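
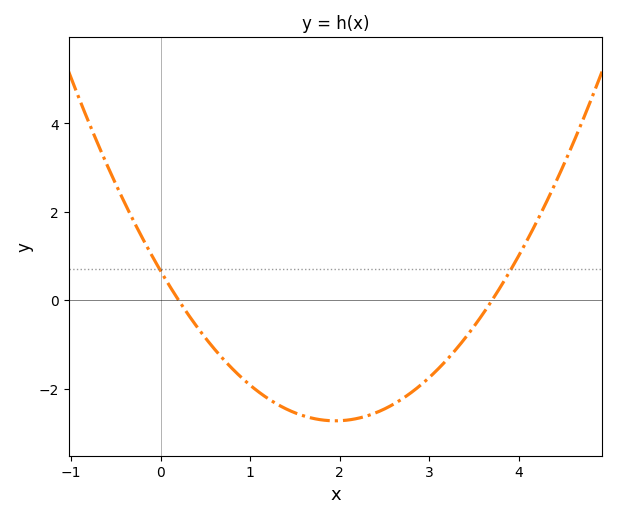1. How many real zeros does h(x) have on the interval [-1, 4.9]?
2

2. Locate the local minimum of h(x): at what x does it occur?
2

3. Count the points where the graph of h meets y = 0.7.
2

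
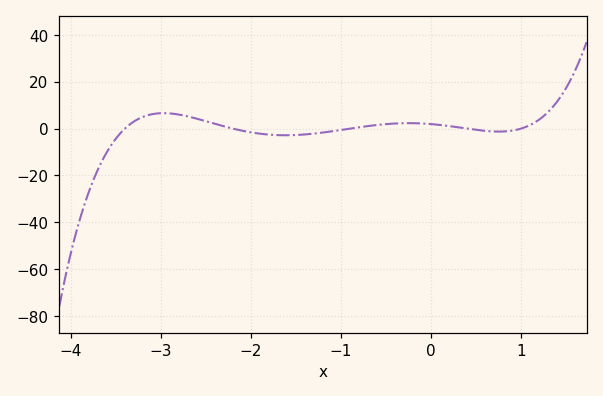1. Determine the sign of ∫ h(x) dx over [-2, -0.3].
negative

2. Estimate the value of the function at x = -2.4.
2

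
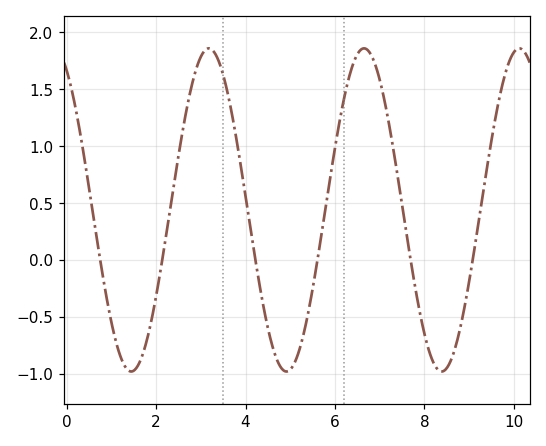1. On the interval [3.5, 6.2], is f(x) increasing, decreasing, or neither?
neither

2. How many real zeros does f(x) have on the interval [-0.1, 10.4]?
6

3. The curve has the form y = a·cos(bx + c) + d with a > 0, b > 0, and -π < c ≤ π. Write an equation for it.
y = 1.42cos(1.8x + 0.53) + 0.44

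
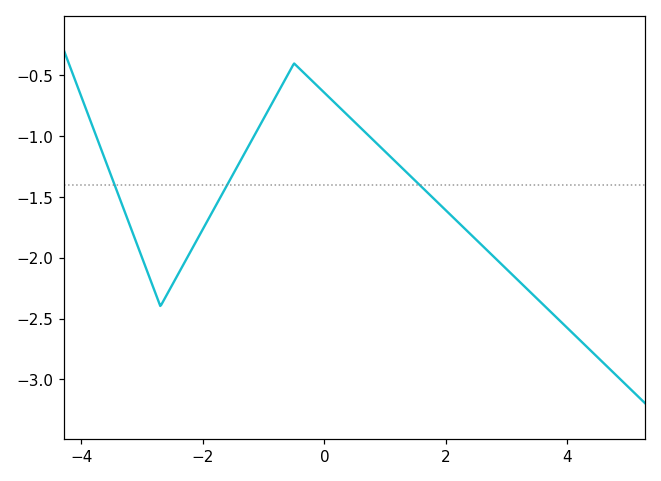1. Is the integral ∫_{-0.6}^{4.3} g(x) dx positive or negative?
negative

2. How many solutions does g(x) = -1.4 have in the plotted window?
3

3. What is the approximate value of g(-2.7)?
-2.4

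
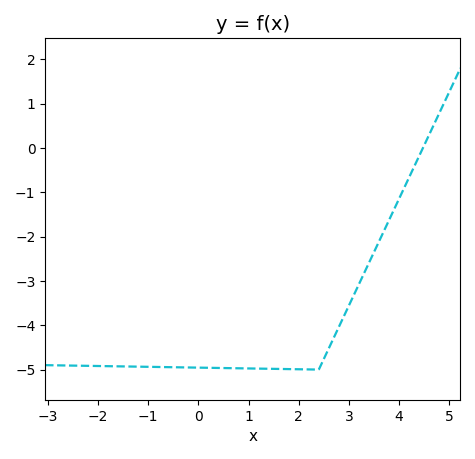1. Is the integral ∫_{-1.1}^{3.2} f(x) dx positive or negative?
negative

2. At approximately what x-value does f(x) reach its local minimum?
2.4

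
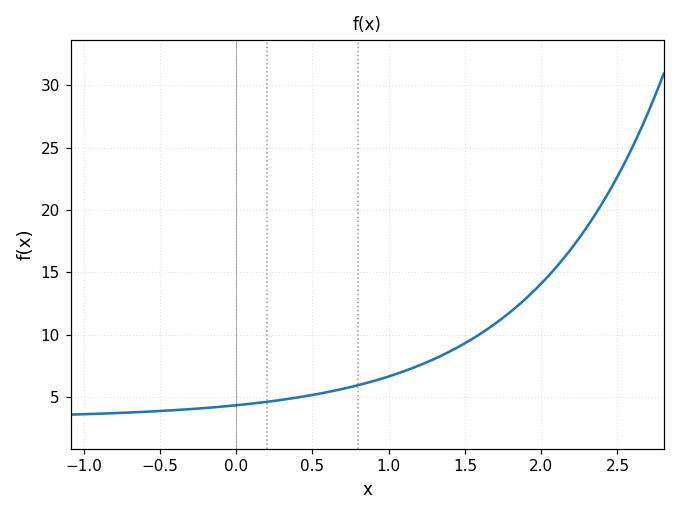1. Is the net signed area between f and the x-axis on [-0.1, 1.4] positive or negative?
positive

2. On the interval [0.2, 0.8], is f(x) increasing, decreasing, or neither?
increasing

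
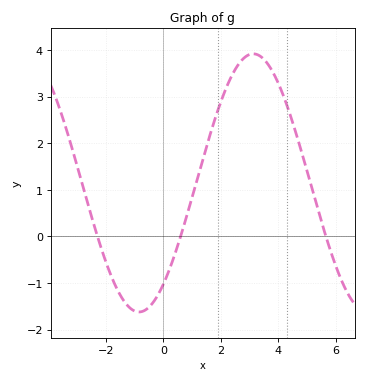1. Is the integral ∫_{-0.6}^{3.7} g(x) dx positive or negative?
positive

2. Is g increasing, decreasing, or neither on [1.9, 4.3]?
neither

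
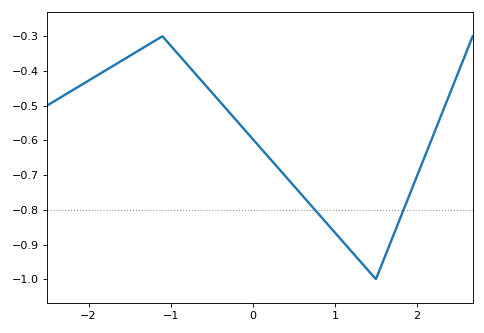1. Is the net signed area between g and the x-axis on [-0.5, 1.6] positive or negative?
negative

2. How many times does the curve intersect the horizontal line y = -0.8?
2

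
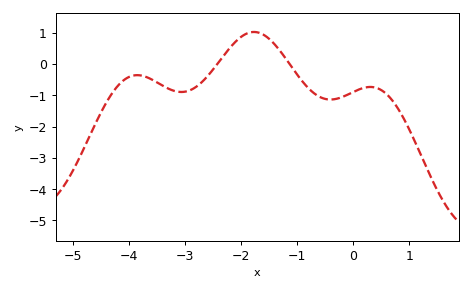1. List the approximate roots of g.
-2.43, -1.14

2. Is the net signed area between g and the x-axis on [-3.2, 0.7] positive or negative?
negative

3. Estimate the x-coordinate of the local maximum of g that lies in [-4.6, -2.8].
-3.86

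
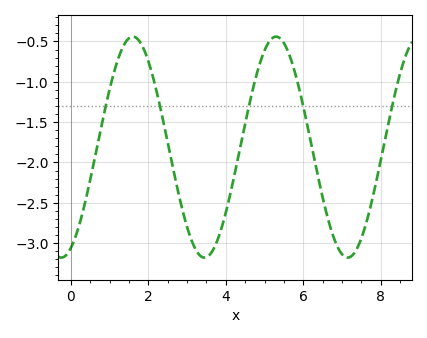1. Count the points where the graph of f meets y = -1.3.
5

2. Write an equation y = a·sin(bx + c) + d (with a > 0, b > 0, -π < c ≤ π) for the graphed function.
y = 1.37sin(1.7x - 1.2) - 1.81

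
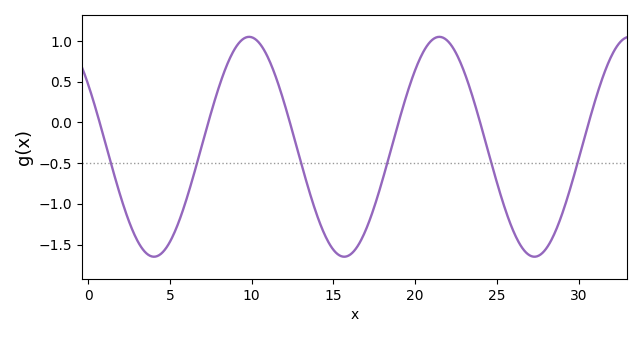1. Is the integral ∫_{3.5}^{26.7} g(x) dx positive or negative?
negative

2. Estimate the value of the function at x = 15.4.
-1.65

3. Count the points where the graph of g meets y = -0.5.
6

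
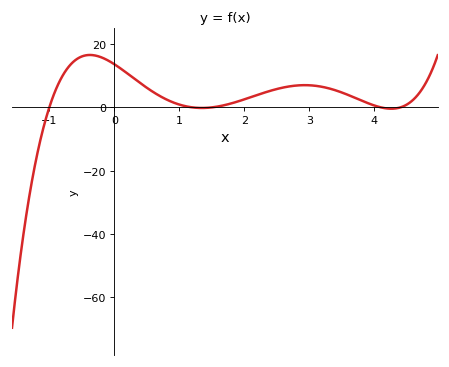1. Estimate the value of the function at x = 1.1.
0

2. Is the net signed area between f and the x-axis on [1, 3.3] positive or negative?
positive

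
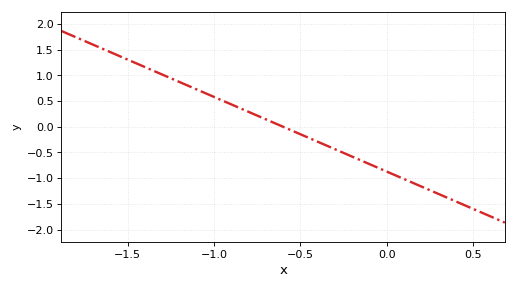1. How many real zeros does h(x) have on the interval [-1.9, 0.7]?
1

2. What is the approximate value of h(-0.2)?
-0.58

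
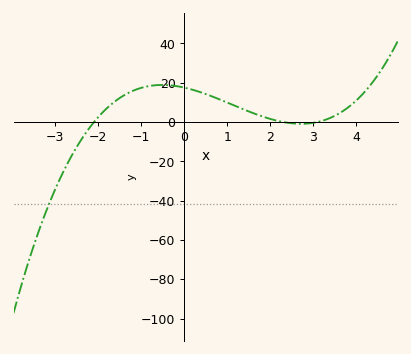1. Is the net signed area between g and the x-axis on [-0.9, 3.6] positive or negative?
positive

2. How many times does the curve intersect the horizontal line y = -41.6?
1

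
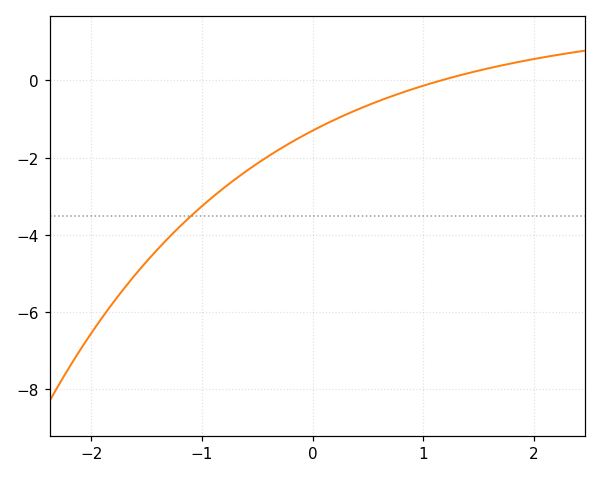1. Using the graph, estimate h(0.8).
-0.4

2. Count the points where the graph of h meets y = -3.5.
1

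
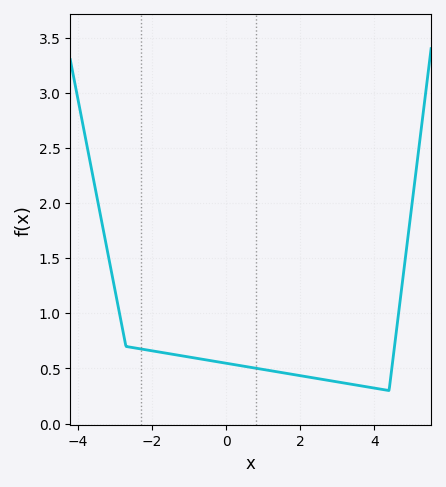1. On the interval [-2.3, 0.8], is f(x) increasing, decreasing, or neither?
decreasing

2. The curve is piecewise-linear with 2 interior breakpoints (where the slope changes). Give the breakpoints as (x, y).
(-2.7, 0.7); (4.4, 0.3)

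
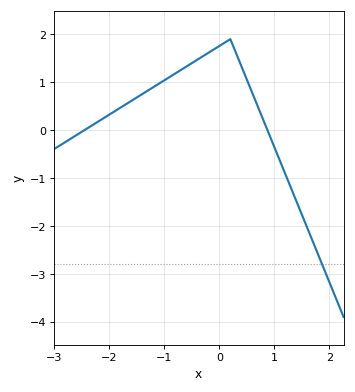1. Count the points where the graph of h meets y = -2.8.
1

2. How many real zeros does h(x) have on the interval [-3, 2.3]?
2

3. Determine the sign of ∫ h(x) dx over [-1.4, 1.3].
positive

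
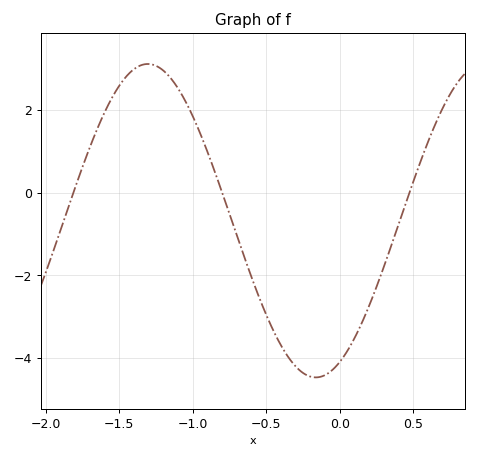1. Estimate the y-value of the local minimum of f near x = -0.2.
-4.47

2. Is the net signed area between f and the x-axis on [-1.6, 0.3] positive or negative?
negative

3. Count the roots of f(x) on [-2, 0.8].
3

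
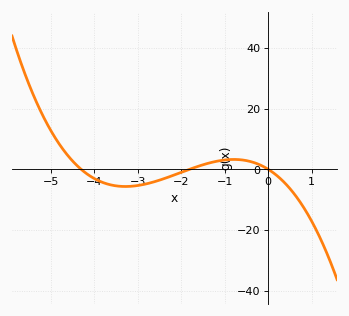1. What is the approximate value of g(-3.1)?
-5.56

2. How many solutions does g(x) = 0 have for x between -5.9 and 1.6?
3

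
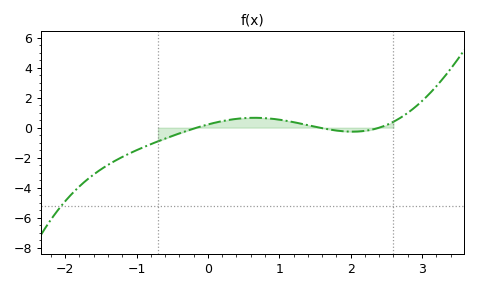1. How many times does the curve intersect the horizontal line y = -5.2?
1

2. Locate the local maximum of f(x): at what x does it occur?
0.7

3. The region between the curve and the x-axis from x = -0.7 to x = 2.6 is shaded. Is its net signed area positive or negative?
positive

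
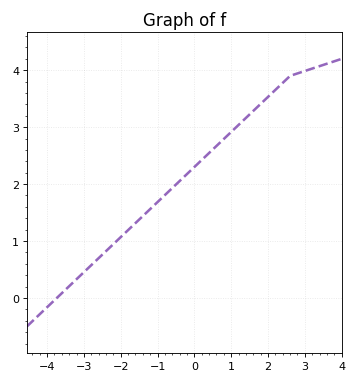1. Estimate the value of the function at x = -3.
0.454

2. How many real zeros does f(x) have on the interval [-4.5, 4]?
1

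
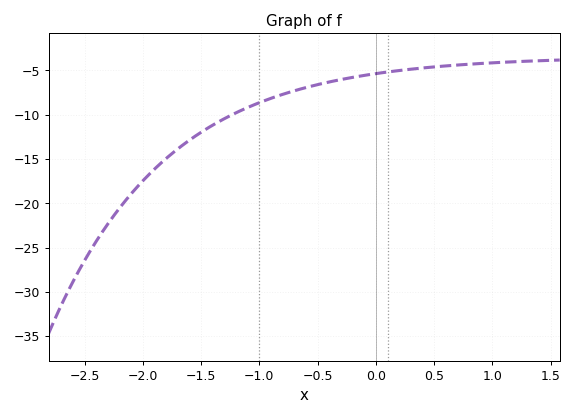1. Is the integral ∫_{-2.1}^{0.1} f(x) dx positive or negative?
negative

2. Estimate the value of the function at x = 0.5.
-4.6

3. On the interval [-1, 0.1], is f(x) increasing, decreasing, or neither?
increasing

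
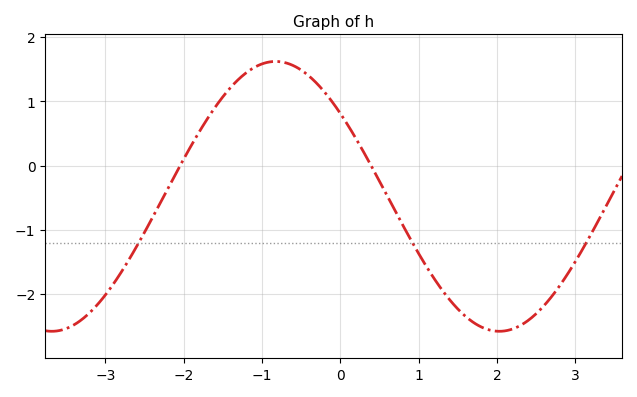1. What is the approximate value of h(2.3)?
-2.5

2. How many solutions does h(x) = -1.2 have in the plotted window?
3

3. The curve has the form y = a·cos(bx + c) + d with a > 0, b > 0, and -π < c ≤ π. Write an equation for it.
y = 2.1cos(1.1x + 0.91) - 0.48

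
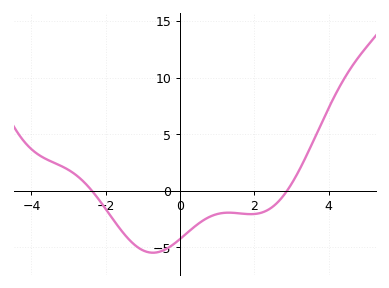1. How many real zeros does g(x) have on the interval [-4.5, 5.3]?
2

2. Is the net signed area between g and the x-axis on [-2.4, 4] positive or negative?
negative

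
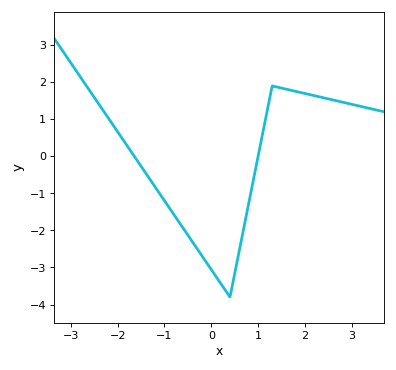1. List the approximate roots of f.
-1.6, 1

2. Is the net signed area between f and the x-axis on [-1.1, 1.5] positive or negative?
negative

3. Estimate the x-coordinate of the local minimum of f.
0.4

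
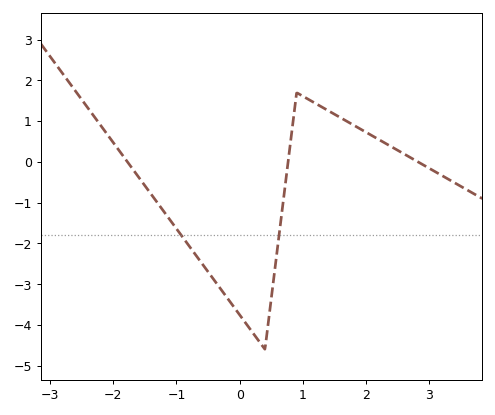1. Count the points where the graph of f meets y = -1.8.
2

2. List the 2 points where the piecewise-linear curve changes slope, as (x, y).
(0.4, -4.6); (0.9, 1.7)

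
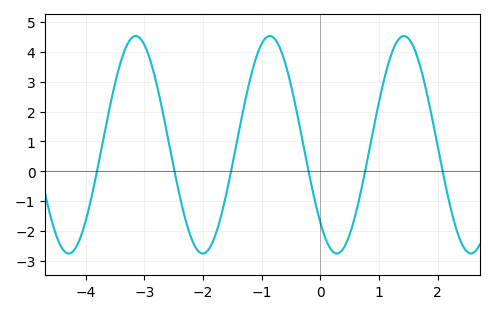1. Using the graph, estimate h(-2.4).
-0.801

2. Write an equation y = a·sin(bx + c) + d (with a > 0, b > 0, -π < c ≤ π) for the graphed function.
y = 3.64sin(2.75x - 2.34) + 0.89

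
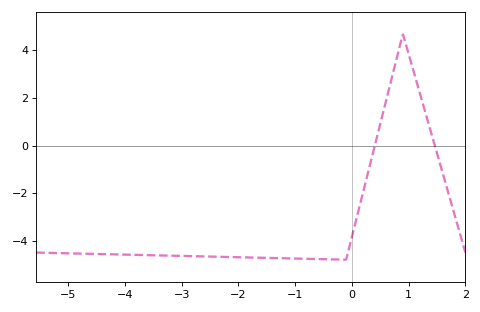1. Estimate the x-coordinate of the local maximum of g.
1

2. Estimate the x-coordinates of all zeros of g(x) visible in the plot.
0.4, 1.4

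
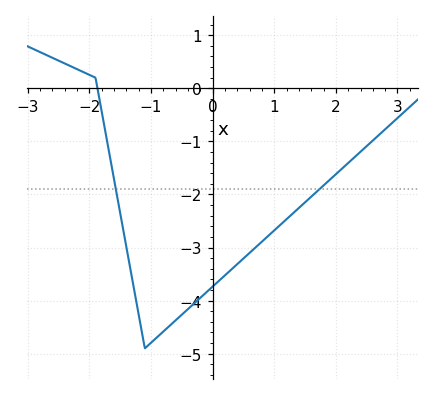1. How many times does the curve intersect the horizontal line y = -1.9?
2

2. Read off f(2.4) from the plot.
-1.2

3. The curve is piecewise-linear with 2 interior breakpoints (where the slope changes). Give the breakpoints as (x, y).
(-1.9, 0.2); (-1.1, -4.9)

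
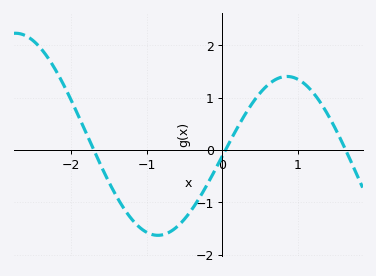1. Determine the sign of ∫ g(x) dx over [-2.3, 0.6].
negative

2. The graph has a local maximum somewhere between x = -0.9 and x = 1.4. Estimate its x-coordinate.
0.853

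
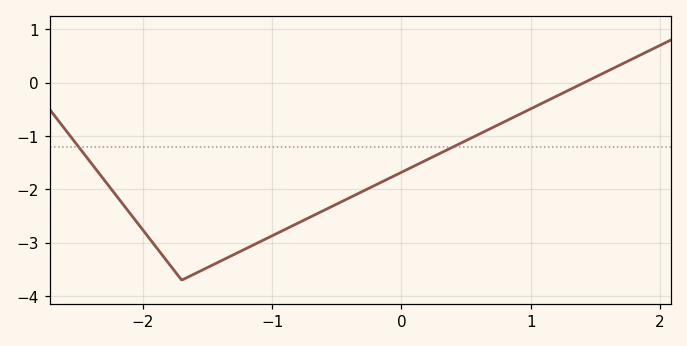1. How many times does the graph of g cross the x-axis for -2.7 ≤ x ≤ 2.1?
1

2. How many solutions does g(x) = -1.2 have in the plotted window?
2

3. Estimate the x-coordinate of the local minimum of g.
-1.7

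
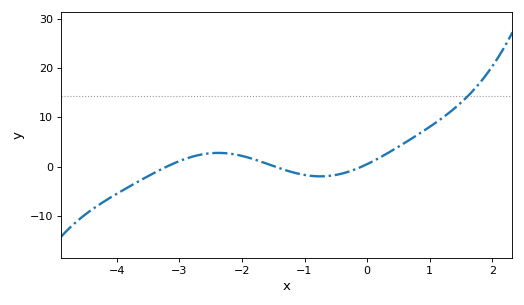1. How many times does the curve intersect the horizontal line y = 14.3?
1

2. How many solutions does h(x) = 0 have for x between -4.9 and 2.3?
3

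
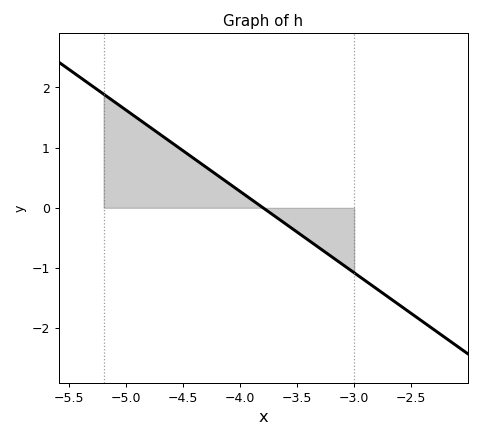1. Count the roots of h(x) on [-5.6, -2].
1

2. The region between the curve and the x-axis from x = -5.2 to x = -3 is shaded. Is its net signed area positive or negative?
positive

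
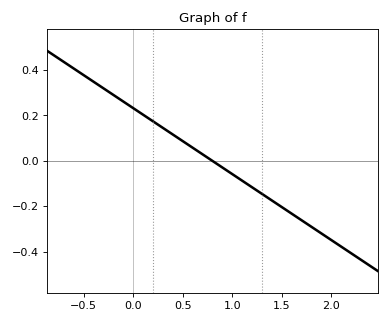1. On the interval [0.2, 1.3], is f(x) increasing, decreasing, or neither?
decreasing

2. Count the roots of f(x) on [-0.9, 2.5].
1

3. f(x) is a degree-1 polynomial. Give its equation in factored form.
y = -0.29(x - 0.8)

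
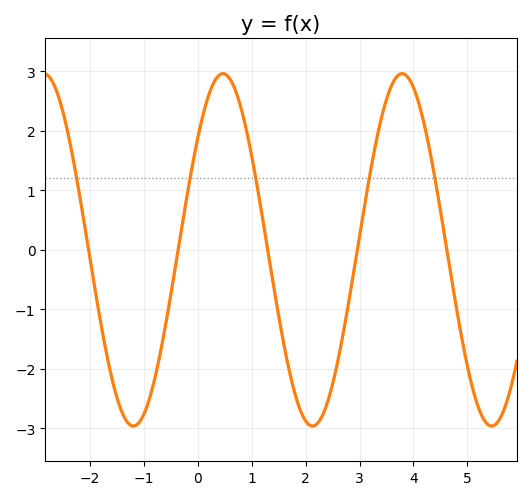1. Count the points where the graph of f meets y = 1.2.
5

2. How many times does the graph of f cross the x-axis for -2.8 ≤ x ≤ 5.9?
5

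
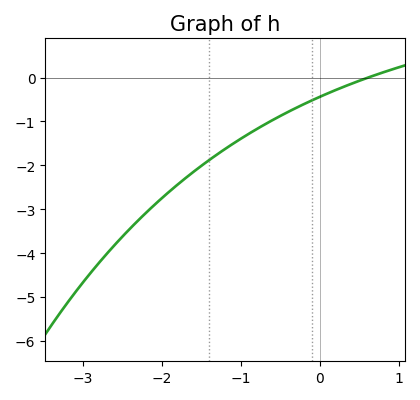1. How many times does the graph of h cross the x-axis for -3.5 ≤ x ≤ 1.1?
1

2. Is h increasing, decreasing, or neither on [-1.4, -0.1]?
increasing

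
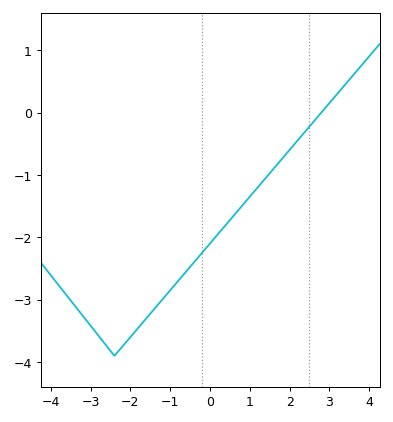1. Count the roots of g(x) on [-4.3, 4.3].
1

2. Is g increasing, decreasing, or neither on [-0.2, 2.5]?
increasing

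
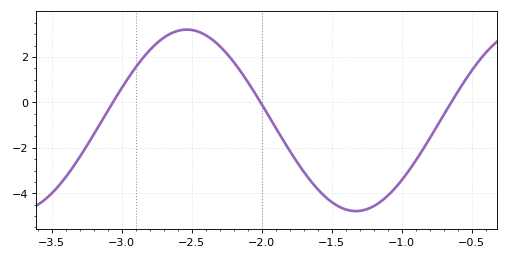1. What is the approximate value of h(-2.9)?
1.54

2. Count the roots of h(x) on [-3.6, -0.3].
3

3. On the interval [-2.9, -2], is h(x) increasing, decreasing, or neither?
neither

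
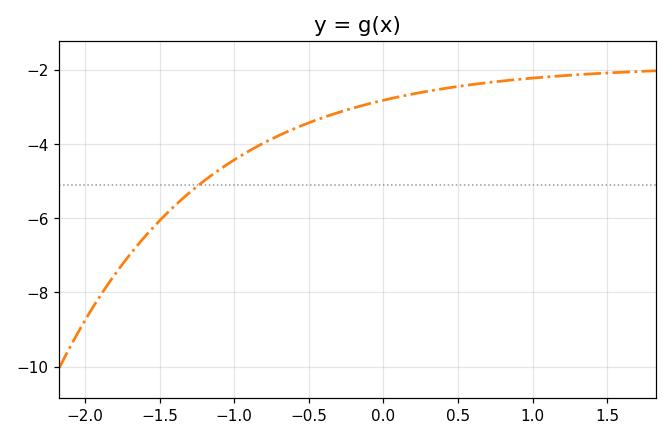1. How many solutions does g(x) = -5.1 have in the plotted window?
1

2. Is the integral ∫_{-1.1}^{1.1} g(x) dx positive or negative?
negative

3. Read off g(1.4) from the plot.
-2.2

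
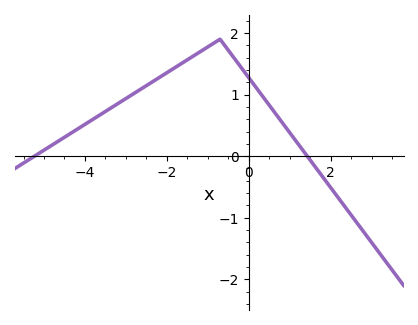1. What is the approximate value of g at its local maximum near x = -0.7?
1.9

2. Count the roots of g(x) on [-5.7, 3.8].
2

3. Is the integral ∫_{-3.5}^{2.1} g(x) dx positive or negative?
positive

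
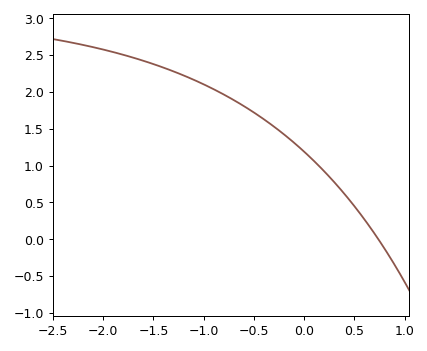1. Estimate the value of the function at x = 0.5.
0.45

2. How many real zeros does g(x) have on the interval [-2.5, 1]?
1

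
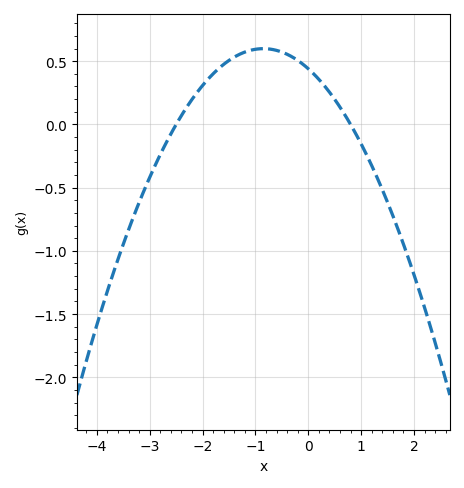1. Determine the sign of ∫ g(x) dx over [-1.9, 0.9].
positive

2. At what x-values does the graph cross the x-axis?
-2.5, 0.8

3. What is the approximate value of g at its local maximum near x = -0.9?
0.599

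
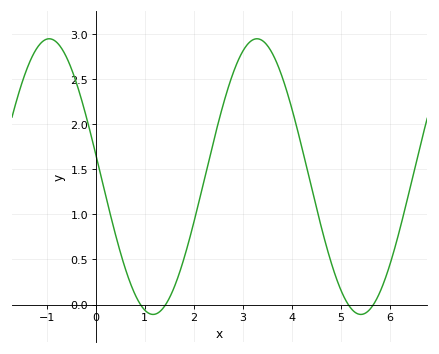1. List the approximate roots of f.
0.911, 1.43, 5.16, 5.67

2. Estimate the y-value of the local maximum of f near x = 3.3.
2.95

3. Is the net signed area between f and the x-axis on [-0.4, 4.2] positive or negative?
positive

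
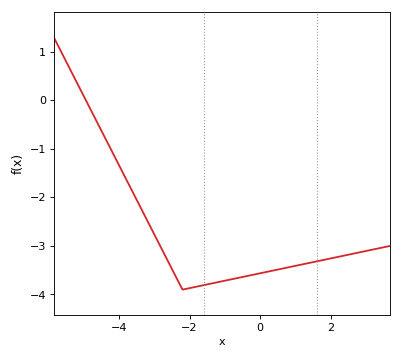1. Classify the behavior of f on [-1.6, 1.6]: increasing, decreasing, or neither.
increasing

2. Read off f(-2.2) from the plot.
-3.9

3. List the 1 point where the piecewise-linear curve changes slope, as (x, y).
(-2.2, -3.9)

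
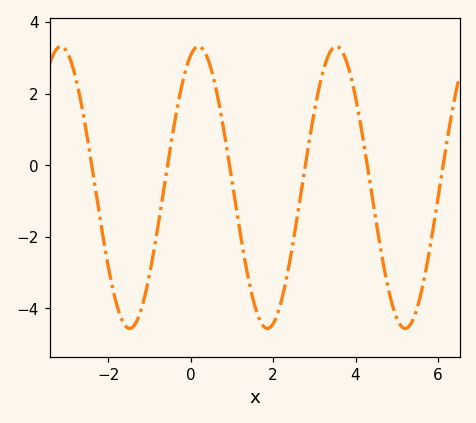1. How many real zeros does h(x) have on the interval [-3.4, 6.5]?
6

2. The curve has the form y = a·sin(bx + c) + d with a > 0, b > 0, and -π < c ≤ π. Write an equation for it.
y = 3.94sin(1.88x + 1.21) - 0.62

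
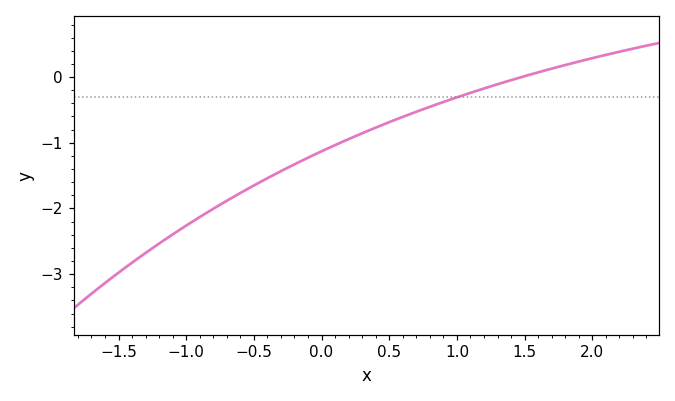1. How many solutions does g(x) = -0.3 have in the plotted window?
1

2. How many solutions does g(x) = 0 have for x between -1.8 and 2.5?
1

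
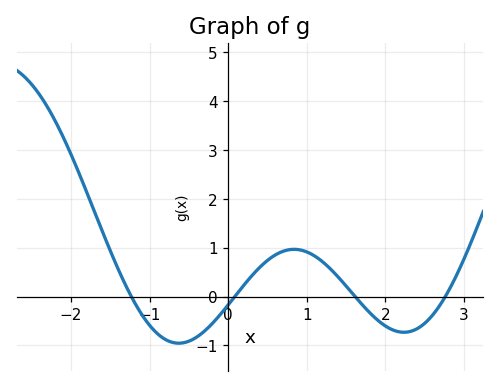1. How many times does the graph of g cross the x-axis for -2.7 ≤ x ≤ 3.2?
4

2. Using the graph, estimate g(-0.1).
-0.365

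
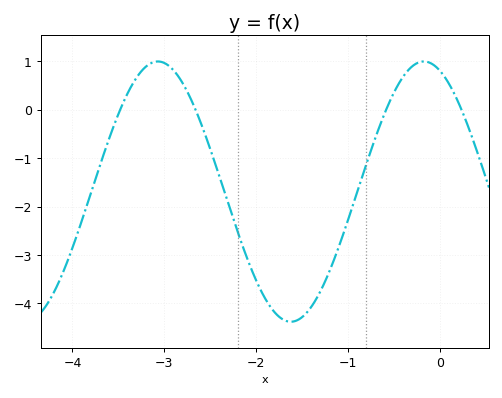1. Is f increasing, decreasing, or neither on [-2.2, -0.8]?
neither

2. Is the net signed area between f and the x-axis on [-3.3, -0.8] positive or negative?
negative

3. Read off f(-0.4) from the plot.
0.685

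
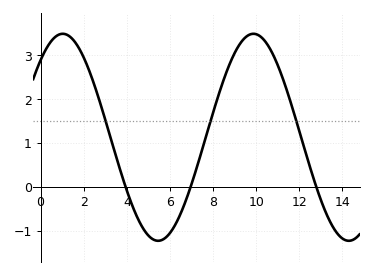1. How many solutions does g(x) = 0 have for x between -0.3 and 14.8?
3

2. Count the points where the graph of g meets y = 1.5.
3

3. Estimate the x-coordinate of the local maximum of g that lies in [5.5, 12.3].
9.8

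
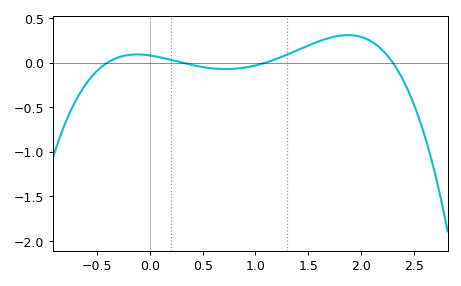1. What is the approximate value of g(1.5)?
0.2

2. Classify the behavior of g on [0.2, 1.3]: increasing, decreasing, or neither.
neither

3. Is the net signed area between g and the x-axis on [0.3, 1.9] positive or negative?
positive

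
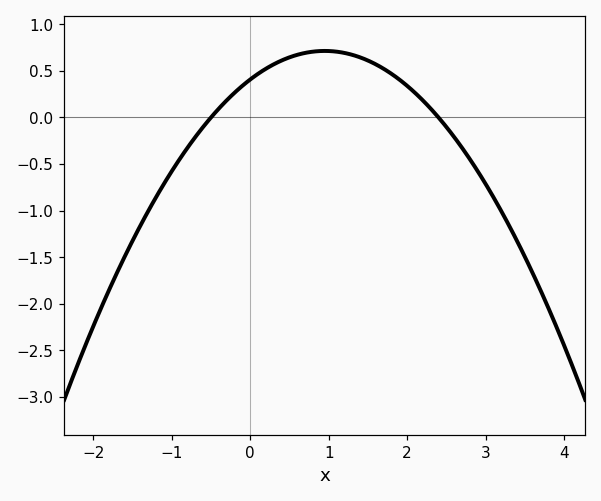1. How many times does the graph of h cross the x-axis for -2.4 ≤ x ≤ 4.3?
2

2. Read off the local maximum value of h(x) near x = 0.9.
0.715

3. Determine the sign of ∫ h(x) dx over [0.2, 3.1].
positive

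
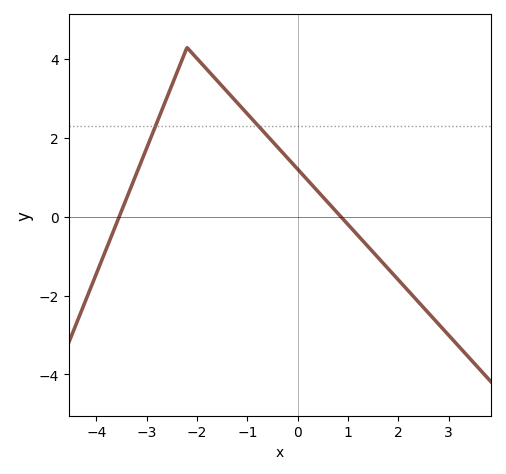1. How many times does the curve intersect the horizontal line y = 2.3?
2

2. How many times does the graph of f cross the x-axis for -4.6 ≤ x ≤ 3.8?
2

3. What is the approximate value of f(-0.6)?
2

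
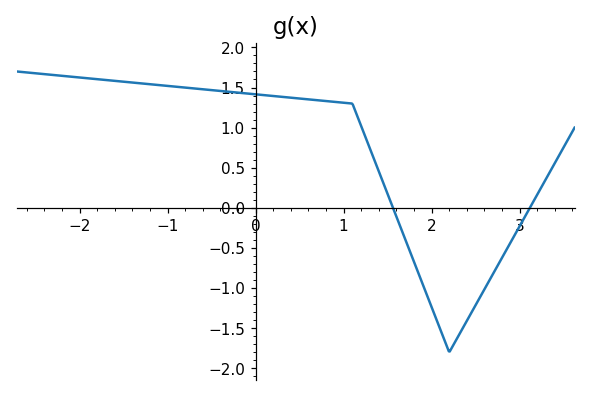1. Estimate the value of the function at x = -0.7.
1.49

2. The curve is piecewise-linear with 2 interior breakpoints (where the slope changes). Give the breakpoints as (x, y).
(1.1, 1.3); (2.2, -1.8)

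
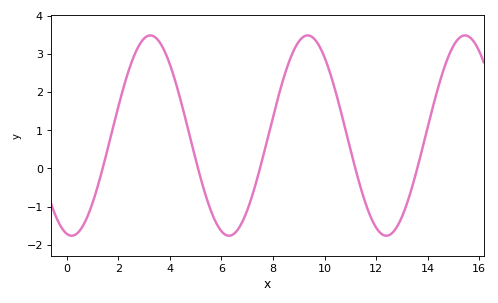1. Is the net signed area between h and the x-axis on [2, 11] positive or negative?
positive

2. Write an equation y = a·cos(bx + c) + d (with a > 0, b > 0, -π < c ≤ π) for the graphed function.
y = 2.62cos(1.03x + 2.94) + 0.86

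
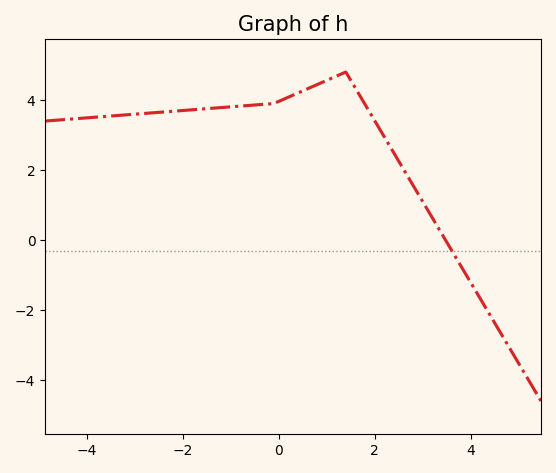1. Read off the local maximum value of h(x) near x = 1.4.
4.8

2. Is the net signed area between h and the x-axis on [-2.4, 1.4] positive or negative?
positive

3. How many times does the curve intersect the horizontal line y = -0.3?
1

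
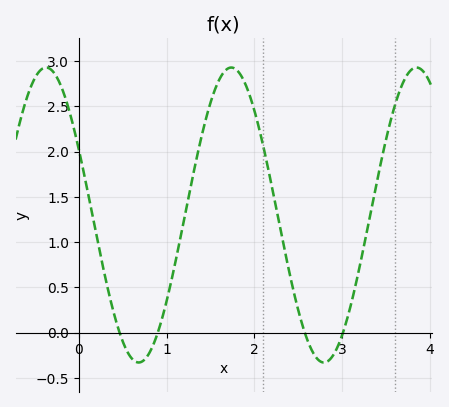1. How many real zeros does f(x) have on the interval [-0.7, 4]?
4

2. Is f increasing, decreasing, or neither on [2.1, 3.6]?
neither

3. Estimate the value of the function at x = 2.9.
-0.25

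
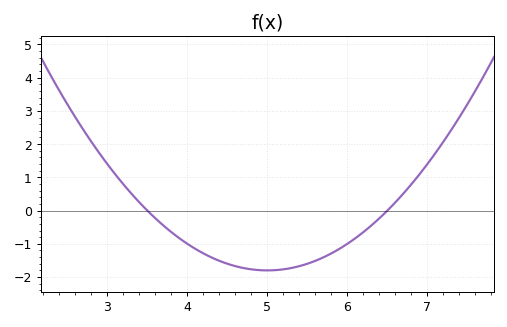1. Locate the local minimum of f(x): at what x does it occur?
5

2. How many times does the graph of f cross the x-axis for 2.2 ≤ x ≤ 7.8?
2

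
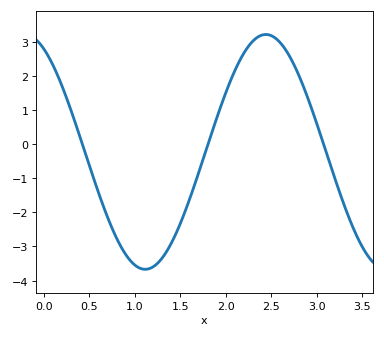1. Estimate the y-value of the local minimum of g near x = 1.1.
-3.7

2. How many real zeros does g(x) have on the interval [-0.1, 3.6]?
3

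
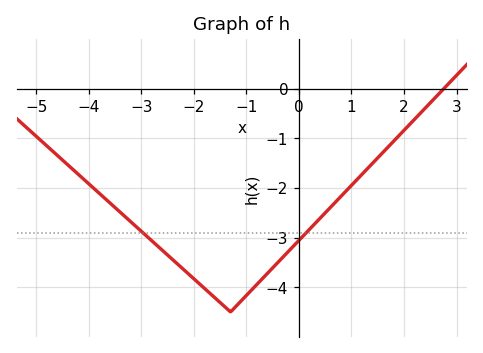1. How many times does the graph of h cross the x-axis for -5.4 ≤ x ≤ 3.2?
1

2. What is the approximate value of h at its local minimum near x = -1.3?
-4.5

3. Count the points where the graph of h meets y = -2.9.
2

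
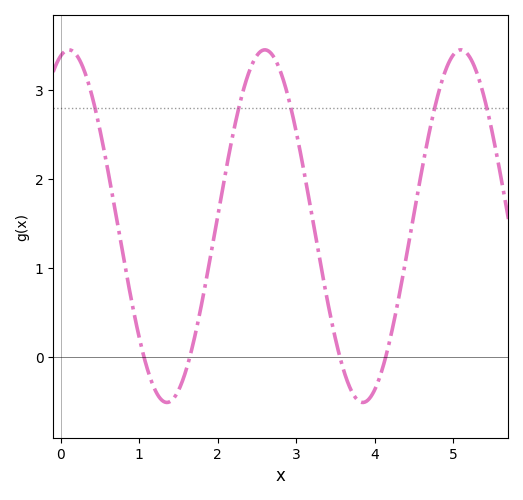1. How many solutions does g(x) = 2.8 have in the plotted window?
5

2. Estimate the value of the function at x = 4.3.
0.6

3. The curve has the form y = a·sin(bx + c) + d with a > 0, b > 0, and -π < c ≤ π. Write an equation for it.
y = 1.98sin(2.5x + 1.3) + 1.47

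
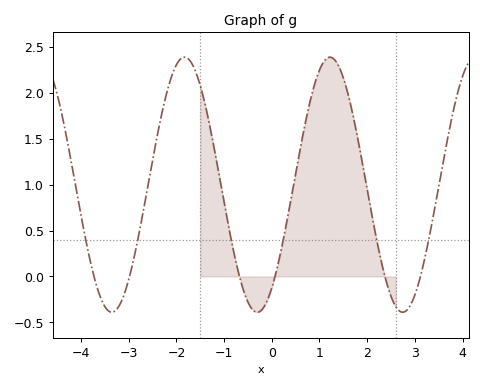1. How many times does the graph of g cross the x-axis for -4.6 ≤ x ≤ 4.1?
6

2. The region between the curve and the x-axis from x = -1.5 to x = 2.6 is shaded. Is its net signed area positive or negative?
positive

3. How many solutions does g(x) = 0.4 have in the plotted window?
6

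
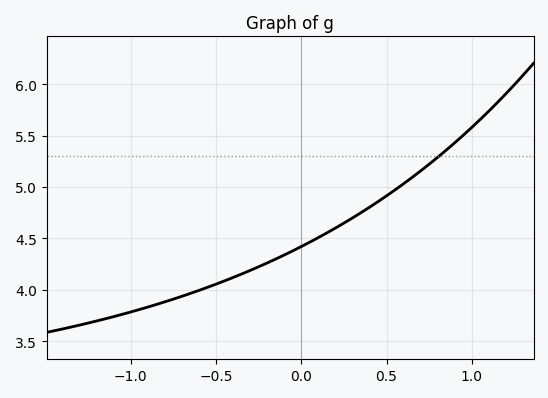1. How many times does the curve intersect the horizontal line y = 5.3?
1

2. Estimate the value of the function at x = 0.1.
4.51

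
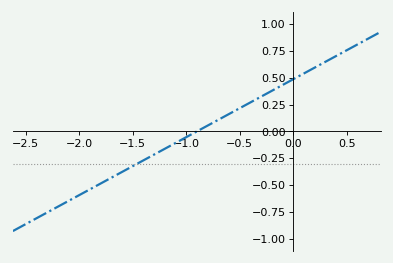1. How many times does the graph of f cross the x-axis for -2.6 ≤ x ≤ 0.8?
1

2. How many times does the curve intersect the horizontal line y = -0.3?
1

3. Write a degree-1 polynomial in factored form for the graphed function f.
y = 0.54(x + 0.9)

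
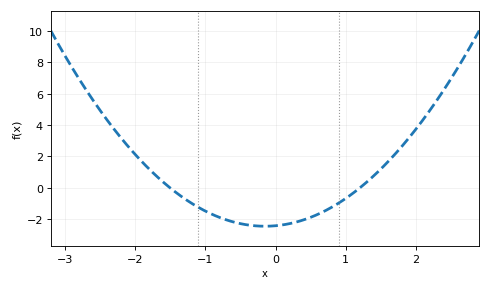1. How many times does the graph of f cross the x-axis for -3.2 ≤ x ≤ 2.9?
2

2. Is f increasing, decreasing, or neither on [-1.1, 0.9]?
neither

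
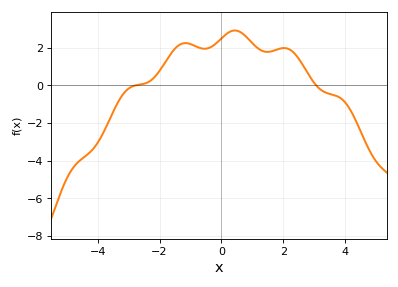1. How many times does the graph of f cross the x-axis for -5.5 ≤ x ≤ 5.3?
2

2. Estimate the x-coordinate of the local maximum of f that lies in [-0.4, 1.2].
0.4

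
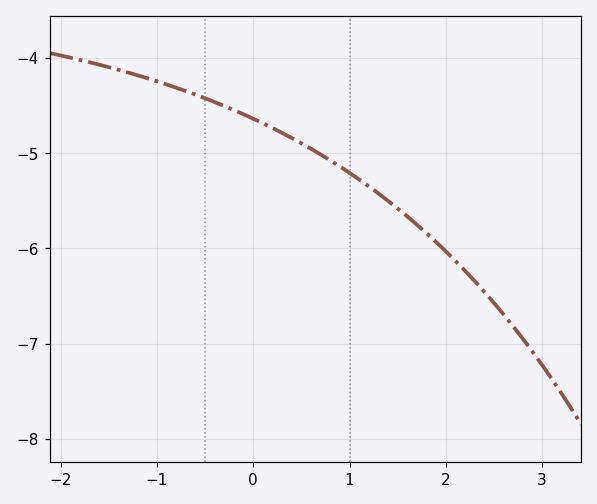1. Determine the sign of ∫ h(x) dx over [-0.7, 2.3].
negative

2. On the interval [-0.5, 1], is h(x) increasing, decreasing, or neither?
decreasing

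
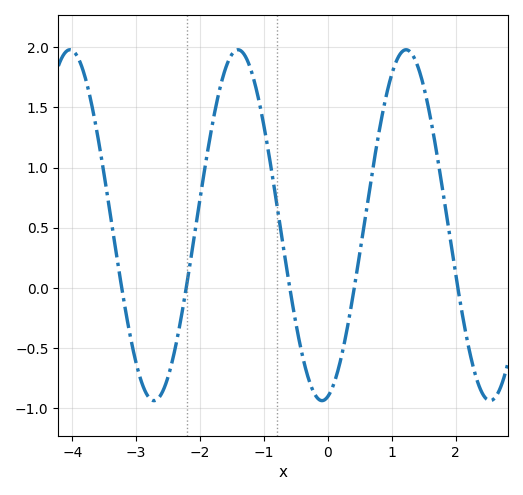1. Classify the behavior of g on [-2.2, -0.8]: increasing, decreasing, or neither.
neither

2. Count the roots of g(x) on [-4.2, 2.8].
5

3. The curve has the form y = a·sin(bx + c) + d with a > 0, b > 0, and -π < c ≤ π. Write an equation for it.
y = 1.46sin(2.39x - 1.35) + 0.52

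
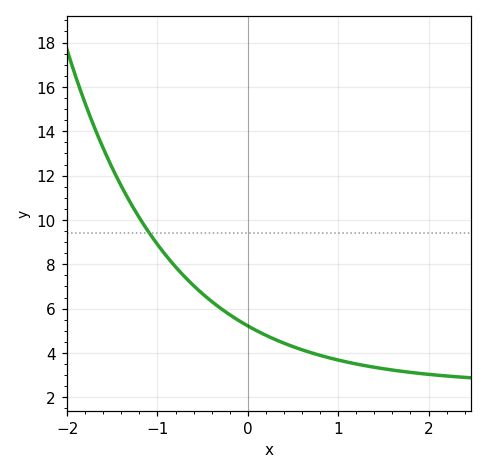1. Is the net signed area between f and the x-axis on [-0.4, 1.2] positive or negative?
positive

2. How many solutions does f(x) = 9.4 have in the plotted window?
1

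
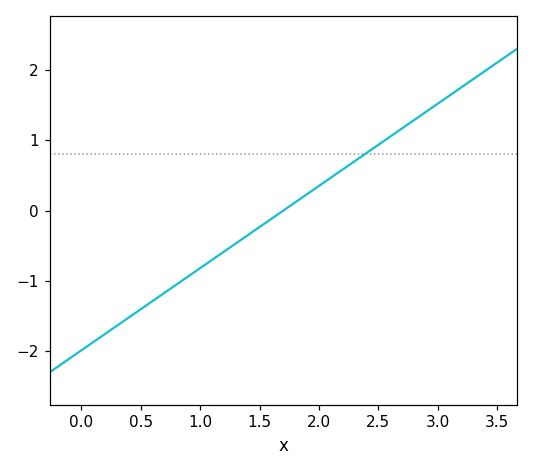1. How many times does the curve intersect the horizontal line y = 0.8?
1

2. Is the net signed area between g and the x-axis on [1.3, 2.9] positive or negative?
positive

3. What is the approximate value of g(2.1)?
0.5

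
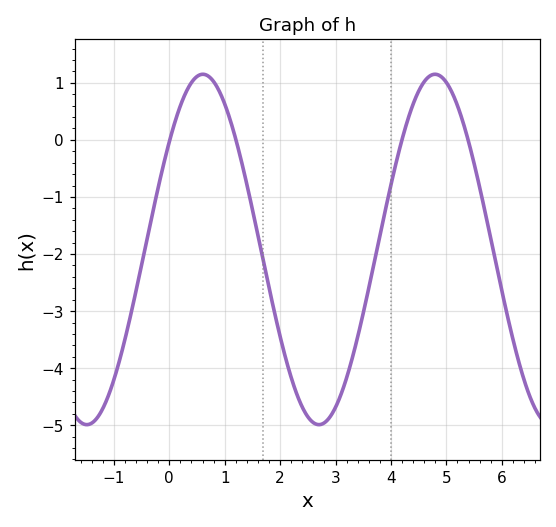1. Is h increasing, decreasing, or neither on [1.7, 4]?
neither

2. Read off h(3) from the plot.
-4.69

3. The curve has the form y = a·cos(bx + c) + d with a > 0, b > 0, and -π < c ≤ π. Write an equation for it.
y = 3.07cos(1.5x - 0.91) - 1.92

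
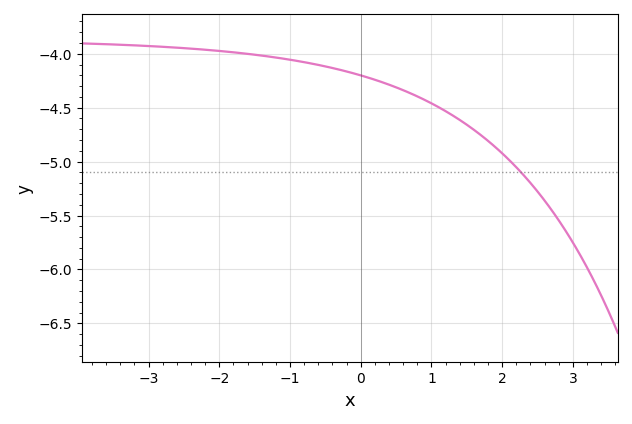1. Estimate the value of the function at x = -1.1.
-4.05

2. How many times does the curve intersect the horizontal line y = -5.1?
1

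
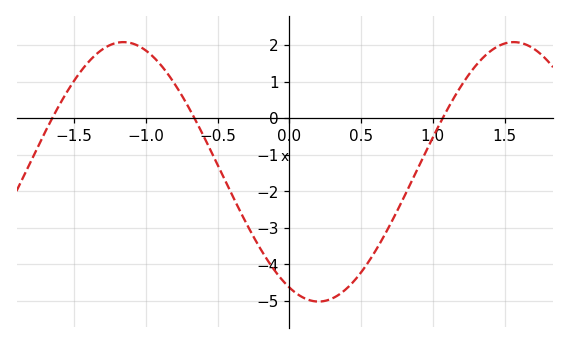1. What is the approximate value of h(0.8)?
-2.2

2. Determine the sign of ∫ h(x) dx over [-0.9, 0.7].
negative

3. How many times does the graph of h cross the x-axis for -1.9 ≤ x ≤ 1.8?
3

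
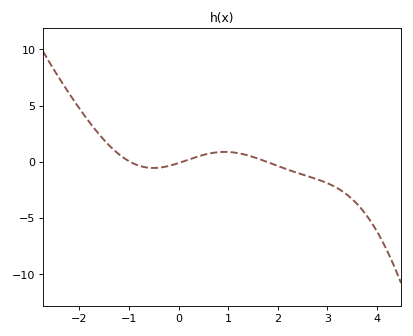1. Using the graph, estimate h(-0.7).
-0.5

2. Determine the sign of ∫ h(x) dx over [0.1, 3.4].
negative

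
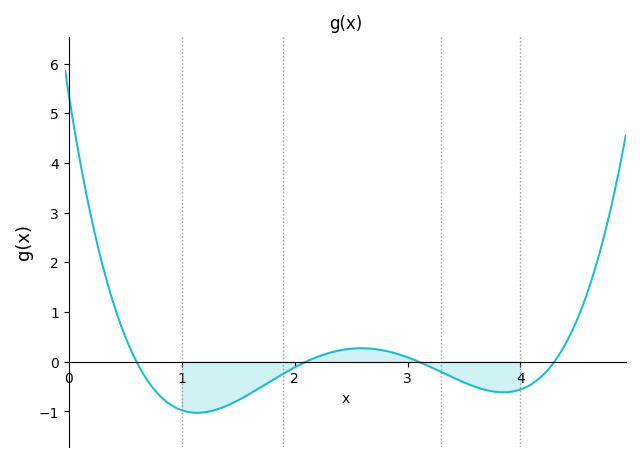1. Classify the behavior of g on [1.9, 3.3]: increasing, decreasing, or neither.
neither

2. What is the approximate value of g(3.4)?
-0.3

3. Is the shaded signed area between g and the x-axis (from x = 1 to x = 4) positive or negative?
negative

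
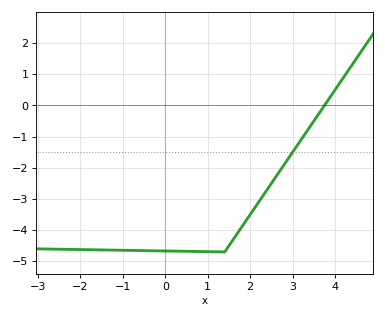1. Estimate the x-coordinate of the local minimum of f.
1.4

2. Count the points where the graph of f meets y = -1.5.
1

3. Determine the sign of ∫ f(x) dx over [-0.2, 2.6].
negative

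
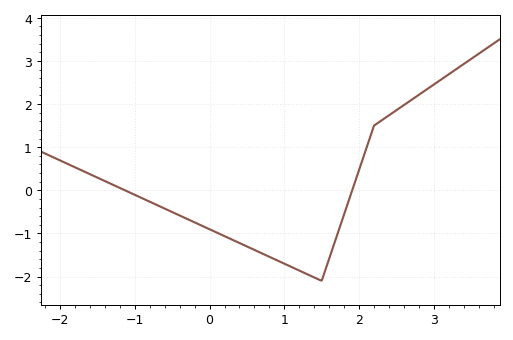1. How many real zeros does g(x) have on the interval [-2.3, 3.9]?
2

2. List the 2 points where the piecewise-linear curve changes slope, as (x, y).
(1.5, -2.1); (2.2, 1.5)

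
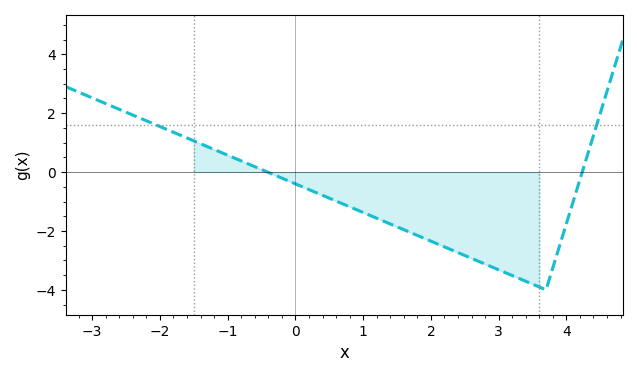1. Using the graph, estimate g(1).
-1.4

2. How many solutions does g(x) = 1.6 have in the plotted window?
2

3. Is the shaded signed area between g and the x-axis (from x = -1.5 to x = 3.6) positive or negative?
negative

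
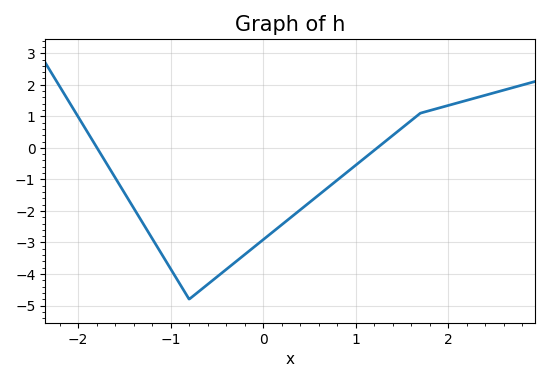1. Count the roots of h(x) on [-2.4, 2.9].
2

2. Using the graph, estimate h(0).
-2.9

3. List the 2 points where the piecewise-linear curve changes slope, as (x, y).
(-0.8, -4.8); (1.7, 1.1)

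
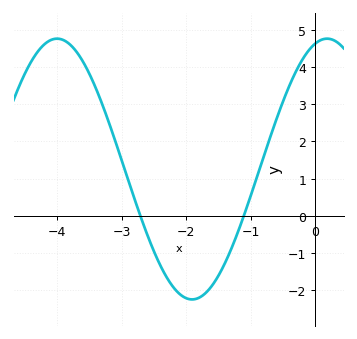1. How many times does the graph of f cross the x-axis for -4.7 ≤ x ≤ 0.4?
2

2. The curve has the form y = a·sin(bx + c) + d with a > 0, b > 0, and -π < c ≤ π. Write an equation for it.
y = 3.5sin(1.5x + 1.3) + 1.26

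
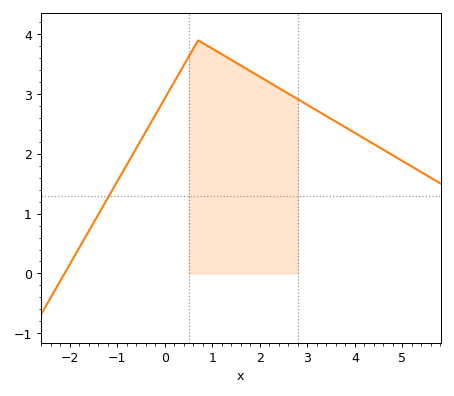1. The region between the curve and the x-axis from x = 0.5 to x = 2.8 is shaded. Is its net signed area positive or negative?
positive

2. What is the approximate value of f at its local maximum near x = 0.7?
3.9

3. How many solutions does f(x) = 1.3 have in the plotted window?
1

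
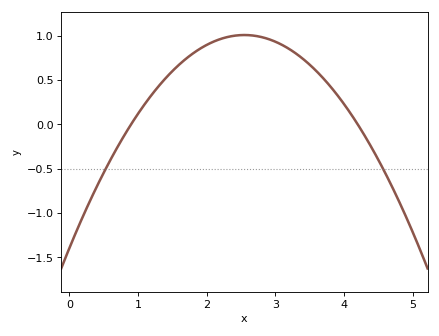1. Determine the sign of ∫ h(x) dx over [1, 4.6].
positive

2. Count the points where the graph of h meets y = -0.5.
2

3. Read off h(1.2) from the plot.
0.333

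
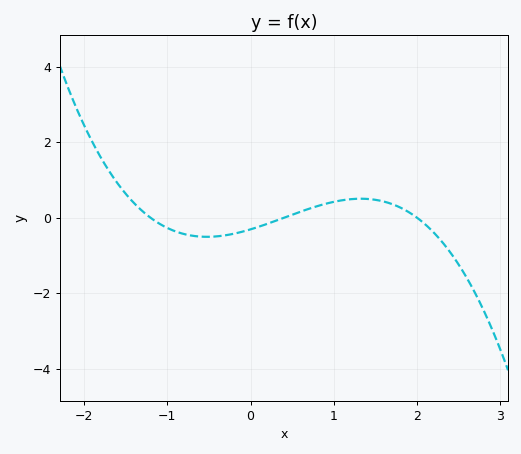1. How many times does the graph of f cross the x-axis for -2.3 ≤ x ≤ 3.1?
3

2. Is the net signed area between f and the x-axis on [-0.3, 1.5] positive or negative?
positive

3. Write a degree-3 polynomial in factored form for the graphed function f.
y = -0.32(x + 1.2)(x - 0.4)(x - 2)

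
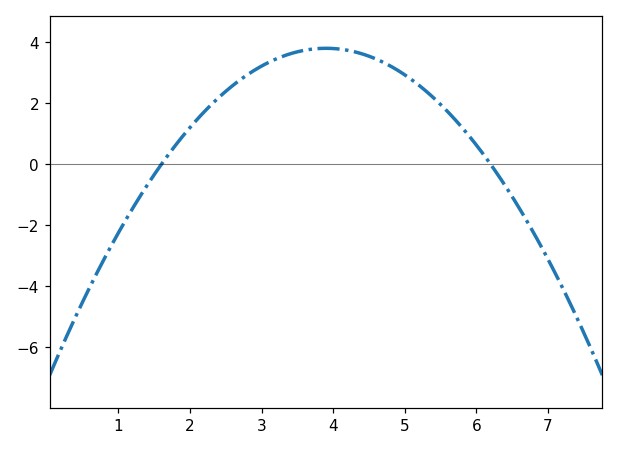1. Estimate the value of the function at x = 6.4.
-0.6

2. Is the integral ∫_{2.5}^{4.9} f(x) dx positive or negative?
positive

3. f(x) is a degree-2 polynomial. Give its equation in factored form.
y = -0.72(x - 1.6)(x - 6.2)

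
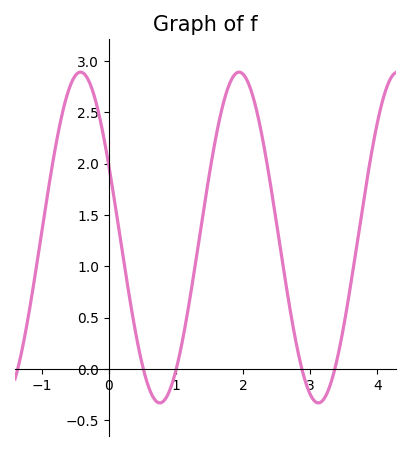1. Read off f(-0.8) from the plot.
2.14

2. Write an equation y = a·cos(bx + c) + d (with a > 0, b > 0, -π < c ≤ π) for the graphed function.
y = 1.61cos(2.66x + 1.12) + 1.28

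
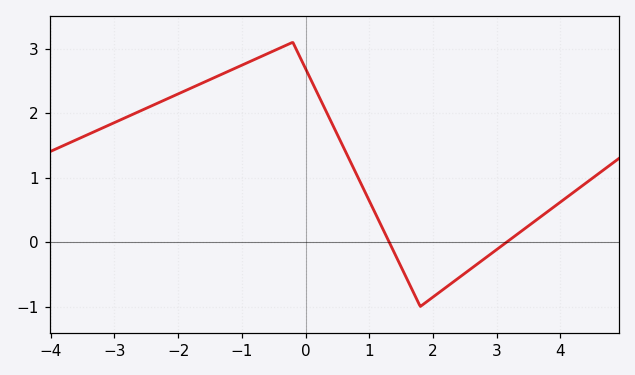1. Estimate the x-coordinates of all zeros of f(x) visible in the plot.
1.31, 3.16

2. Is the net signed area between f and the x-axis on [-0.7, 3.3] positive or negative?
positive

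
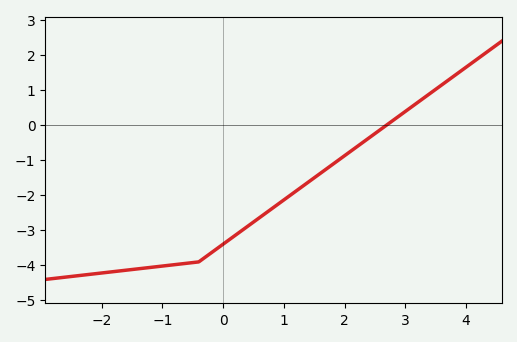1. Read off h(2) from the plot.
-0.87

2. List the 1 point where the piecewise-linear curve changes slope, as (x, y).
(-0.4, -3.9)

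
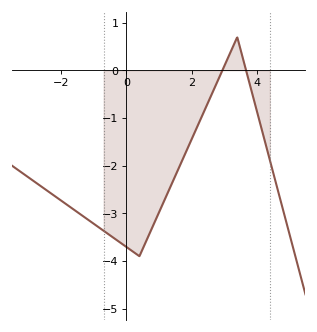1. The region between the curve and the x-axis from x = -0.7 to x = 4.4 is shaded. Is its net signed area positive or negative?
negative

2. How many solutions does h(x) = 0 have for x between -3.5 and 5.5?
2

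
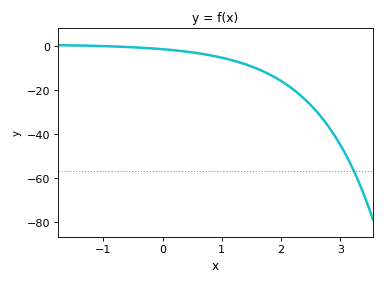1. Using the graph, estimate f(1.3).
-7.3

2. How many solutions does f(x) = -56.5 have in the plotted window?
1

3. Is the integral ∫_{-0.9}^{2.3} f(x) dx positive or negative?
negative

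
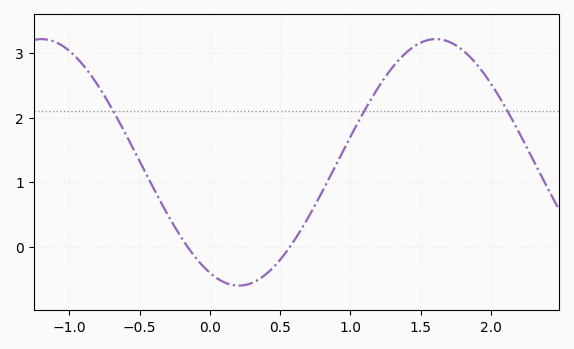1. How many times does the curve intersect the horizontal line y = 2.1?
3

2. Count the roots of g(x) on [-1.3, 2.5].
2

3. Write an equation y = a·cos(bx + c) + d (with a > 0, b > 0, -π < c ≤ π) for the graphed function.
y = 1.91cos(2.2x + 2.7) + 1.31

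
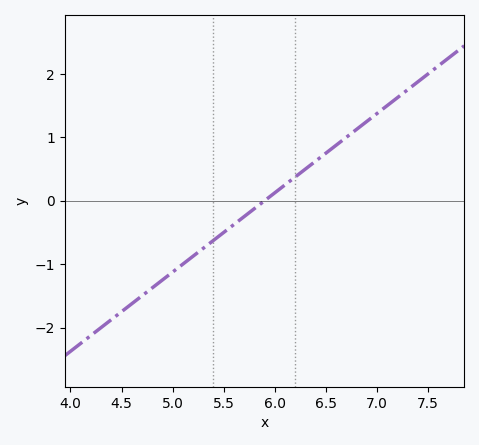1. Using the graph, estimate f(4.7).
-1.5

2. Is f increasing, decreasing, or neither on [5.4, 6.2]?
increasing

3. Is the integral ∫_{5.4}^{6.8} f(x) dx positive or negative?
positive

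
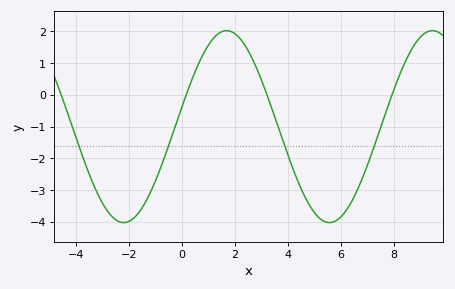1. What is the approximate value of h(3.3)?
-0.2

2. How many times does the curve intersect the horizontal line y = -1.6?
4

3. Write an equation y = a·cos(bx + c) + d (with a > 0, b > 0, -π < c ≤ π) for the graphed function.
y = 3.02cos(0.81x - 1.4) - 1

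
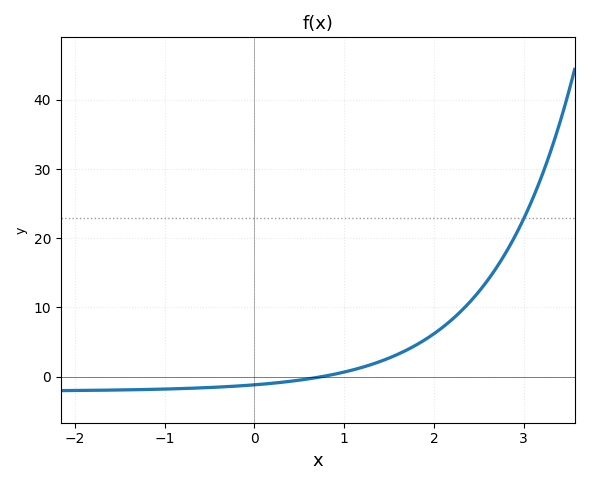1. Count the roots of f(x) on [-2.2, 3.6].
1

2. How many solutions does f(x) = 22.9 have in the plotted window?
1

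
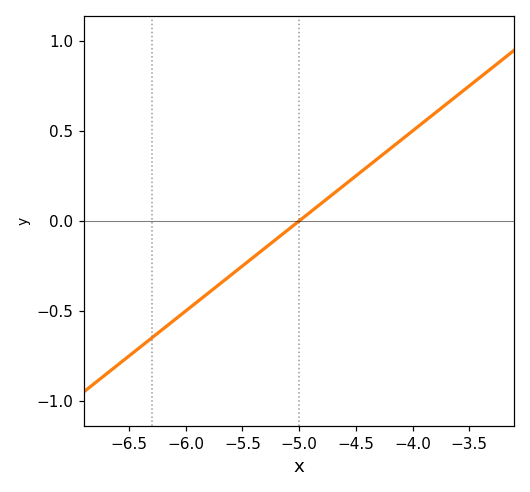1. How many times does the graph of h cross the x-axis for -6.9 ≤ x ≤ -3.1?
1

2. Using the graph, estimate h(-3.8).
0.6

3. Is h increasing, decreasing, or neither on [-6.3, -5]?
increasing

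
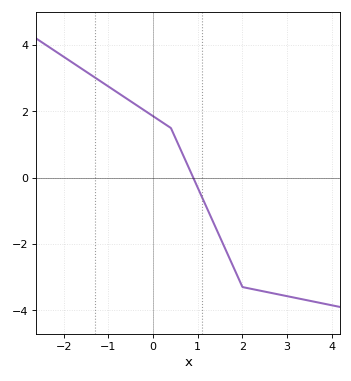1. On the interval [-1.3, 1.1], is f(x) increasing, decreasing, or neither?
decreasing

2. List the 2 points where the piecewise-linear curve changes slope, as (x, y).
(0.4, 1.5); (2, -3.3)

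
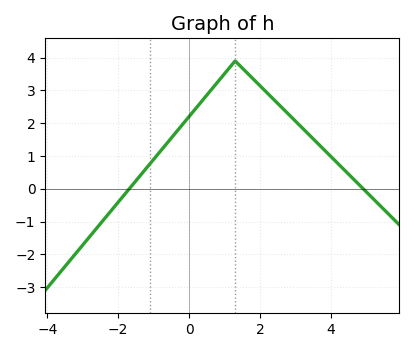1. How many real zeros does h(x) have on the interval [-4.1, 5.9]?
2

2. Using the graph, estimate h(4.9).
0.015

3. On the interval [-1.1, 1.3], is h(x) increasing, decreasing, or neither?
increasing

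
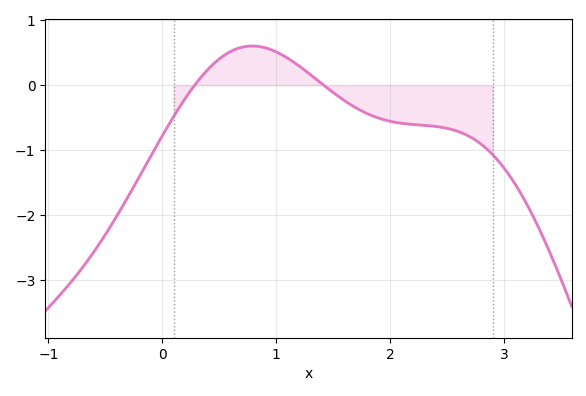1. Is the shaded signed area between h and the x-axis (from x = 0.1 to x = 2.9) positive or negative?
negative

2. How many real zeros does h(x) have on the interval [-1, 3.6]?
2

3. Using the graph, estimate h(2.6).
-0.713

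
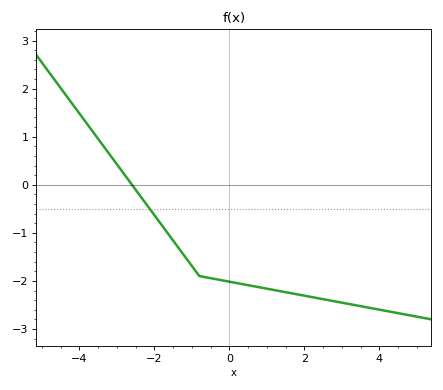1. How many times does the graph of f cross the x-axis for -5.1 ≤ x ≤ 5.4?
1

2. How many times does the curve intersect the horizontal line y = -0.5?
1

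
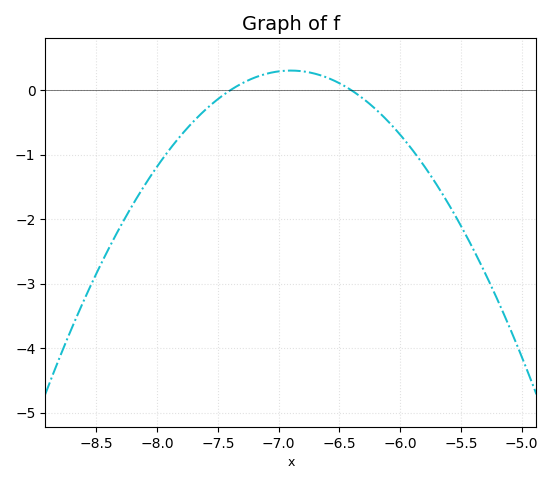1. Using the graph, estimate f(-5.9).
-0.9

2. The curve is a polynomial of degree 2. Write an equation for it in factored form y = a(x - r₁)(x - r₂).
y = -1.23(x + 7.4)(x + 6.4)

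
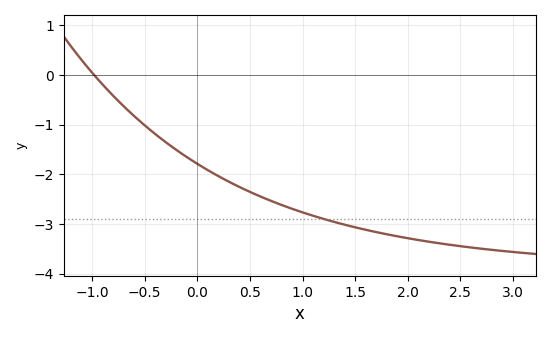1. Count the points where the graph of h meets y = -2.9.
1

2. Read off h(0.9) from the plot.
-2.69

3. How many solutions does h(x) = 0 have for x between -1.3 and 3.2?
1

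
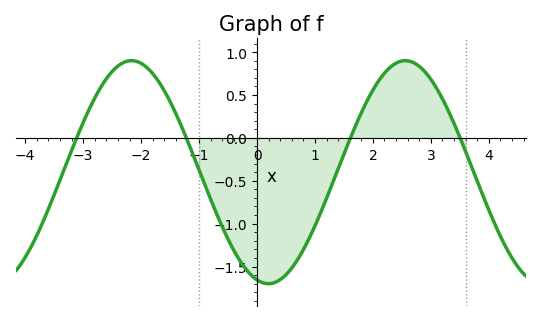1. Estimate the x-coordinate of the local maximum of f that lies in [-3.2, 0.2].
-2.2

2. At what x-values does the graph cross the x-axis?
-3.2, -1.2, 1.6, 3.6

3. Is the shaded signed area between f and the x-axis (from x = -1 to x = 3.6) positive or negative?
negative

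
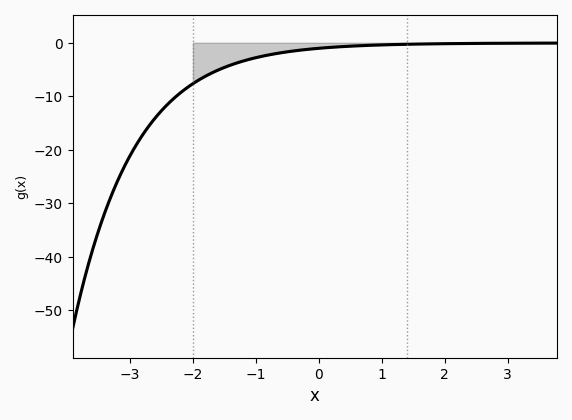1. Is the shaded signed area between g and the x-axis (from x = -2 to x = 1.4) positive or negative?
negative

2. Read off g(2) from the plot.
-0.179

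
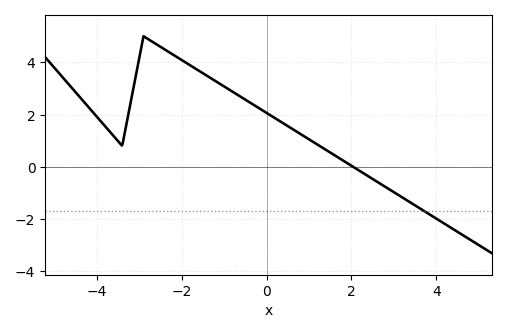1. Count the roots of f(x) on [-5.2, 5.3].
1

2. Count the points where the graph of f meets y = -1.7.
1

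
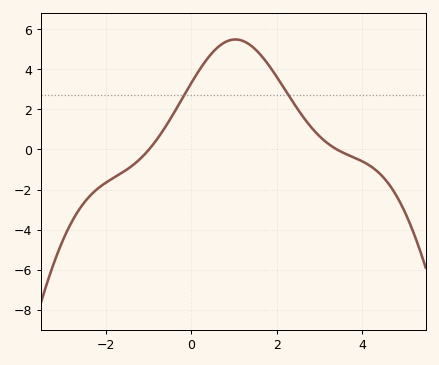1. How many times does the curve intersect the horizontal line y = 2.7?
2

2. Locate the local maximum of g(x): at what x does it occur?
1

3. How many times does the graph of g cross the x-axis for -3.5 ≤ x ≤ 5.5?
2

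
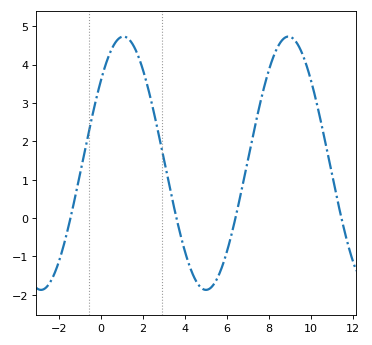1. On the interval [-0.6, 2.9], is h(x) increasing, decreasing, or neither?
neither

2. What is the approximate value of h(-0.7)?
2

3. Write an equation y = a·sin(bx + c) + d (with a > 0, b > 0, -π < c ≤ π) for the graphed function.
y = 3.3sin(0.8x + 0.72) + 1.43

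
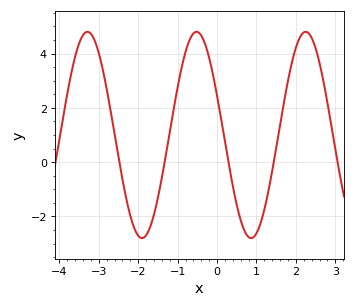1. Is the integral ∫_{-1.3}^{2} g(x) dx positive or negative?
positive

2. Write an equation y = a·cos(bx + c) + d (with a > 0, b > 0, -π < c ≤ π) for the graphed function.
y = 3.8cos(2.3x + 1.2) + 1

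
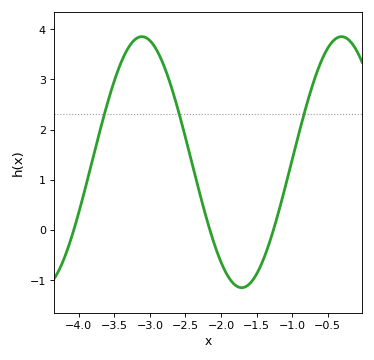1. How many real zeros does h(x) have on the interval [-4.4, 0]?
3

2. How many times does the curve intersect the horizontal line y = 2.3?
3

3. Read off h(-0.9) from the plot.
1.95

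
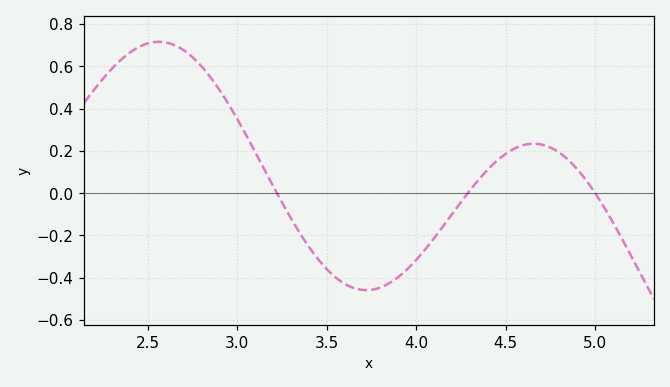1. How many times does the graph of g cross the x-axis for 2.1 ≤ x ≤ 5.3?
3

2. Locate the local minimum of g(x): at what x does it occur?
3.72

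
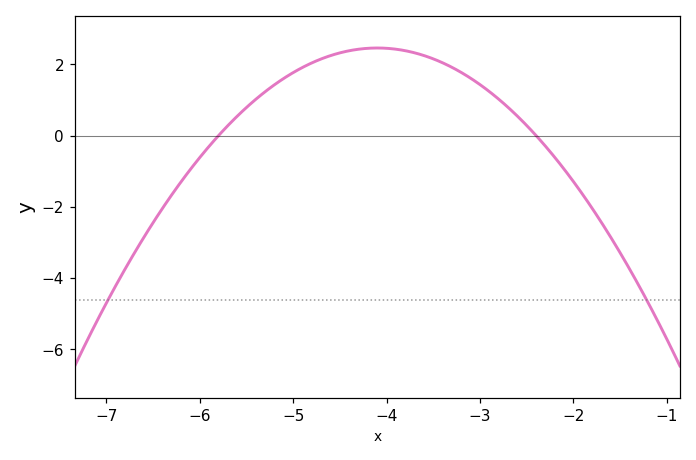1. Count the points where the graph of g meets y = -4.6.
2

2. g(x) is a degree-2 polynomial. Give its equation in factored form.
y = -0.85(x + 5.8)(x + 2.4)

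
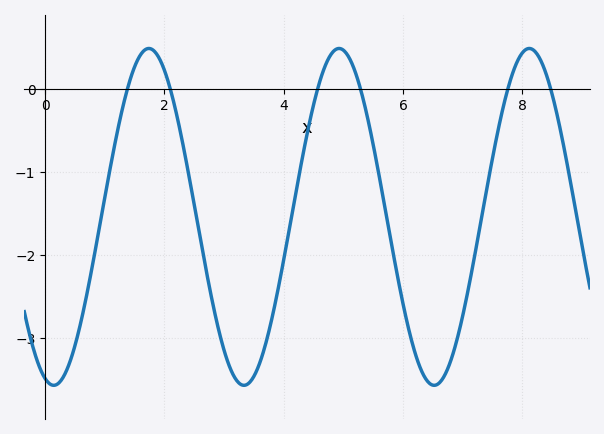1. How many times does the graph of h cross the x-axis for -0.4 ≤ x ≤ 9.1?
6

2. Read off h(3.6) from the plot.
-3.29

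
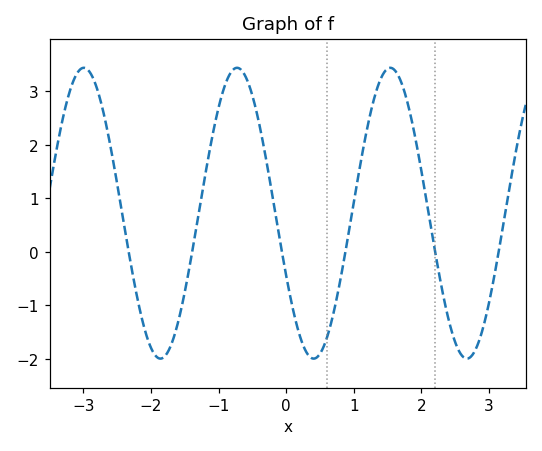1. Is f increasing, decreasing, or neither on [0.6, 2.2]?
neither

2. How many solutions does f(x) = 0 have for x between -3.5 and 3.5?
6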